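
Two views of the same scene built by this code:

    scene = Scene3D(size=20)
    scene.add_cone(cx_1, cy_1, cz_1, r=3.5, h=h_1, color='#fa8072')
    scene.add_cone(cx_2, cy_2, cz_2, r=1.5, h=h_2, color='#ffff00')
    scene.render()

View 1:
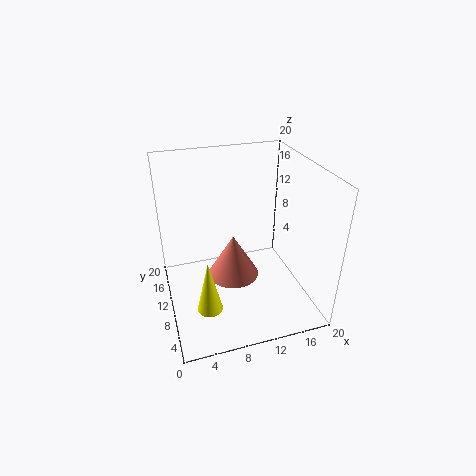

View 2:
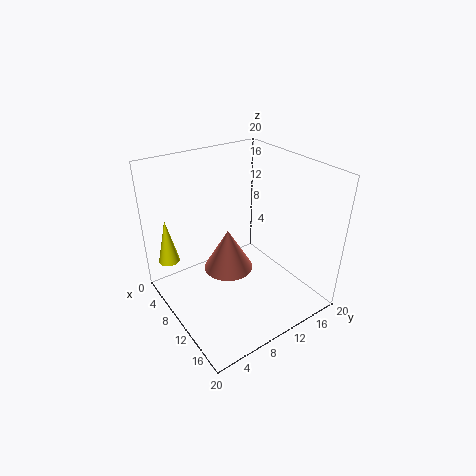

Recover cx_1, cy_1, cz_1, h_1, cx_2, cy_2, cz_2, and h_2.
cx_1 = 9
cy_1 = 9
cz_1 = 5
h_1 = 6
cx_2 = 4
cy_2 = 2
cz_2 = 6
h_2 = 6.5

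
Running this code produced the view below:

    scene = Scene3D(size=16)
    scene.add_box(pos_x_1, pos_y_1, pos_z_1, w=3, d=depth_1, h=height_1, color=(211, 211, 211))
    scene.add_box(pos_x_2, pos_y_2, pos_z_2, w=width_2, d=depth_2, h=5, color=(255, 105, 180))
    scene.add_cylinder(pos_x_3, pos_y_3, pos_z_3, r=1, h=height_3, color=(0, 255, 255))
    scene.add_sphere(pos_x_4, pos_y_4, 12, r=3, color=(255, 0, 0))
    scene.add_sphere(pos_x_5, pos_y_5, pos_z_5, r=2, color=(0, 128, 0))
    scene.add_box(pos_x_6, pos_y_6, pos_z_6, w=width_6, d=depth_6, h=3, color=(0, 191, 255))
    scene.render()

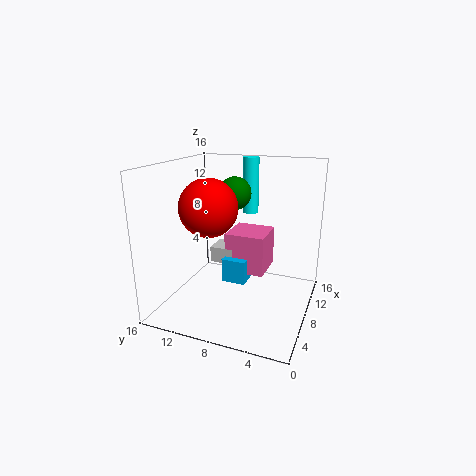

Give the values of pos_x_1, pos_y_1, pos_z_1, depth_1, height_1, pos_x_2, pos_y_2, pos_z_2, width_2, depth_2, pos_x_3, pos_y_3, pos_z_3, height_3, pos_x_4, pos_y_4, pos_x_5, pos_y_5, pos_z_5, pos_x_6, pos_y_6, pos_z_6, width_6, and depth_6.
pos_x_1 = 11
pos_y_1 = 10
pos_z_1 = 3
depth_1 = 3
height_1 = 2
pos_x_2 = 11
pos_y_2 = 6
pos_z_2 = 2
width_2 = 5
depth_2 = 5
pos_x_3 = 15
pos_y_3 = 9
pos_z_3 = 9
height_3 = 7
pos_x_4 = 5
pos_y_4 = 10
pos_x_5 = 12
pos_y_5 = 10
pos_z_5 = 12
pos_x_6 = 10
pos_y_6 = 8
pos_z_6 = 1
width_6 = 3
depth_6 = 3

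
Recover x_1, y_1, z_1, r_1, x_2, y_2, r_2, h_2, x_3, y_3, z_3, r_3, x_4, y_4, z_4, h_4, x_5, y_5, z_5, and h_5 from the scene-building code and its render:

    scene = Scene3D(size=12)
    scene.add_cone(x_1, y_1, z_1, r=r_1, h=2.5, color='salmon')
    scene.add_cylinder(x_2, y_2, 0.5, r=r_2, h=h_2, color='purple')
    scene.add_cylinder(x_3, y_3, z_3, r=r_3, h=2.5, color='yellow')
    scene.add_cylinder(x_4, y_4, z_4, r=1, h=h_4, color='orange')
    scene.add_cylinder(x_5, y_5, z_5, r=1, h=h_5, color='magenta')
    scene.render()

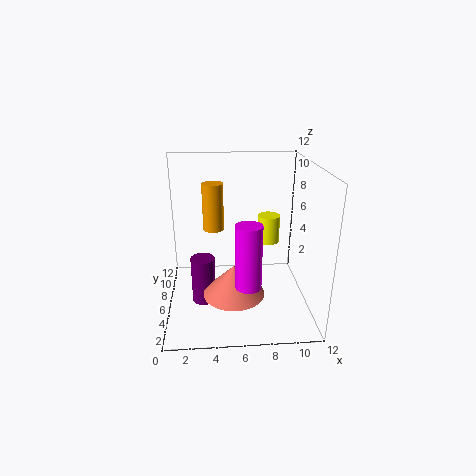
x_1 = 5.5; y_1 = 4; z_1 = 2; r_1 = 2.5; x_2 = 3; y_2 = 5.5; r_2 = 1; h_2 = 4; x_3 = 9; y_3 = 8.5; z_3 = 4.5; r_3 = 1; x_4 = 4; y_4 = 10.5; z_4 = 5; h_4 = 4.5; x_5 = 6.5; y_5 = 2.5; z_5 = 3.5; h_5 = 5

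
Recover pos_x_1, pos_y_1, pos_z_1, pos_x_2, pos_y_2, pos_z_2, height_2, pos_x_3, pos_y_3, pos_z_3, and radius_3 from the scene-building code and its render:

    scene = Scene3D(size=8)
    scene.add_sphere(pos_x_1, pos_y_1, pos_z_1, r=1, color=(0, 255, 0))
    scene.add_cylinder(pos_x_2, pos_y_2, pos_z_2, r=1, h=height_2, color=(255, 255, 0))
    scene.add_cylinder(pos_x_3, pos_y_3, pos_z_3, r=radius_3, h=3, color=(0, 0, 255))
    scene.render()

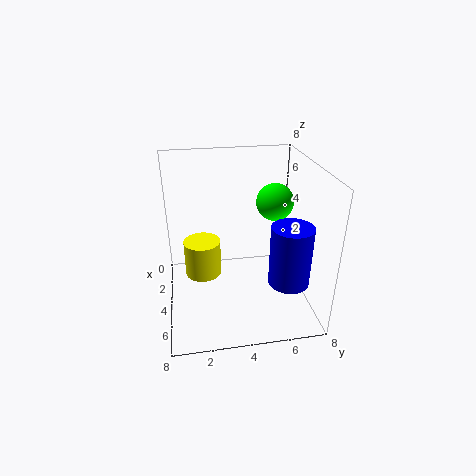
pos_x_1 = 4
pos_y_1 = 6
pos_z_1 = 6
pos_x_2 = 4
pos_y_2 = 2
pos_z_2 = 2
height_2 = 2
pos_x_3 = 7
pos_y_3 = 6
pos_z_3 = 3
radius_3 = 1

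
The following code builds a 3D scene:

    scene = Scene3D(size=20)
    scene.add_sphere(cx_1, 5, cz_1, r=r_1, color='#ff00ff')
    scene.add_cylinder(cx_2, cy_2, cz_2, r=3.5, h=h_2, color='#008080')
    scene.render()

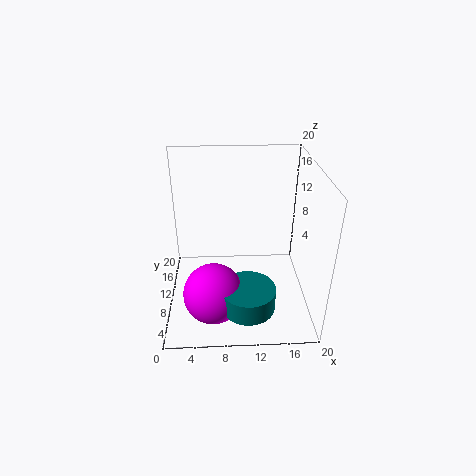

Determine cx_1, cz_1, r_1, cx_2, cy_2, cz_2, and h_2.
cx_1 = 6.5; cz_1 = 4.5; r_1 = 4; cx_2 = 11; cy_2 = 3.5; cz_2 = 3.5; h_2 = 3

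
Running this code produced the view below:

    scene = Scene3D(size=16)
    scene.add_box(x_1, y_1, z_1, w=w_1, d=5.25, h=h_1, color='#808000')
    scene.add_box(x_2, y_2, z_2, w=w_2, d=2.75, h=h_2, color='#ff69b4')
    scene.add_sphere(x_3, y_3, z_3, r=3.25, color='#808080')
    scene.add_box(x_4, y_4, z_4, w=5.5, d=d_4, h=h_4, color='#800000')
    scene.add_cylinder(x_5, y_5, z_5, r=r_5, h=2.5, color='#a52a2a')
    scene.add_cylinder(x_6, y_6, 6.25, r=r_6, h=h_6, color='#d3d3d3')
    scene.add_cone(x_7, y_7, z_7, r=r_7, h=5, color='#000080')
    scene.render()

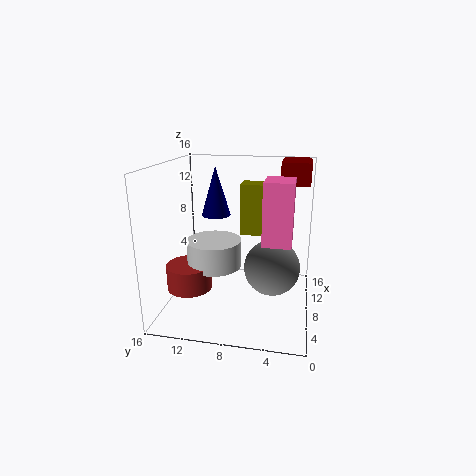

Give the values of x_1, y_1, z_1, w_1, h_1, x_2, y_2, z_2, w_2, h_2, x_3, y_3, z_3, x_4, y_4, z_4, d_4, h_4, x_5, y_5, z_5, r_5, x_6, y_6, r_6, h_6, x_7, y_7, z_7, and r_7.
x_1 = 7.75; y_1 = 2.5; z_1 = 8.5; w_1 = 2.5; h_1 = 5.5; x_2 = 2.75; y_2 = 2; z_2 = 9.25; w_2 = 3.5; h_2 = 6; x_3 = 9.5; y_3 = 4.25; z_3 = 4; x_4 = 10.25; y_4 = 0.5; z_4 = 13.5; d_4 = 3.25; h_4 = 2.5; x_5 = 3; y_5 = 12; z_5 = 4.25; r_5 = 2.25; x_6 = 4.5; y_6 = 9.75; r_6 = 2.75; h_6 = 2.75; x_7 = 6.5; y_7 = 10; z_7 = 11; r_7 = 1.5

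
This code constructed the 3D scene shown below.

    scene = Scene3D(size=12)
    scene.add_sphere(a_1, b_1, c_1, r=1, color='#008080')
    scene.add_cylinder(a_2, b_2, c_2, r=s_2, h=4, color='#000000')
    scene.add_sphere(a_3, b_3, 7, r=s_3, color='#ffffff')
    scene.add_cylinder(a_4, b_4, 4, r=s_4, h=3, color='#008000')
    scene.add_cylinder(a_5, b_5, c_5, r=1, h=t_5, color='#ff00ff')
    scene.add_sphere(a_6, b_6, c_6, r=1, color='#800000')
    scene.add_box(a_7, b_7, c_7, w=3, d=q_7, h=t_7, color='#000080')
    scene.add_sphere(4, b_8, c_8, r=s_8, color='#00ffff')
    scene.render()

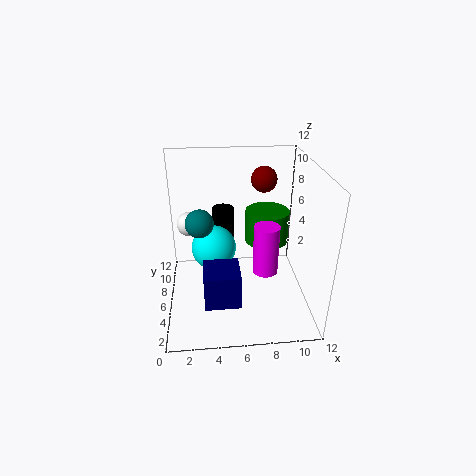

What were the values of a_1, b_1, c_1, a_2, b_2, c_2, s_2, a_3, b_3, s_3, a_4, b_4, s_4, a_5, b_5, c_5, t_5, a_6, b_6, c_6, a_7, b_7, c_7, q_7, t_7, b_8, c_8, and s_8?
a_1 = 3; b_1 = 3; c_1 = 9; a_2 = 5; b_2 = 10; c_2 = 3; s_2 = 1; a_3 = 2; b_3 = 7; s_3 = 1; a_4 = 9; b_4 = 9; s_4 = 2; a_5 = 8; b_5 = 4; c_5 = 4; t_5 = 4; a_6 = 8; b_6 = 6; c_6 = 11; a_7 = 3; b_7 = 3; c_7 = 1; q_7 = 3; t_7 = 3; b_8 = 8; c_8 = 4; s_8 = 2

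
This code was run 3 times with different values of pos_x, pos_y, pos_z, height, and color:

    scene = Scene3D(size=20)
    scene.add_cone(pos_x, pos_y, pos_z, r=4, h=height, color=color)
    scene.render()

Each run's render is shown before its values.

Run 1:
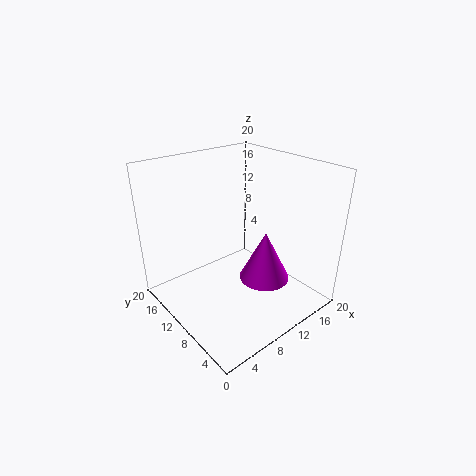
pos_x = 16, pos_y = 10.5, pos_z = 0.5, height = 8, color = 'magenta'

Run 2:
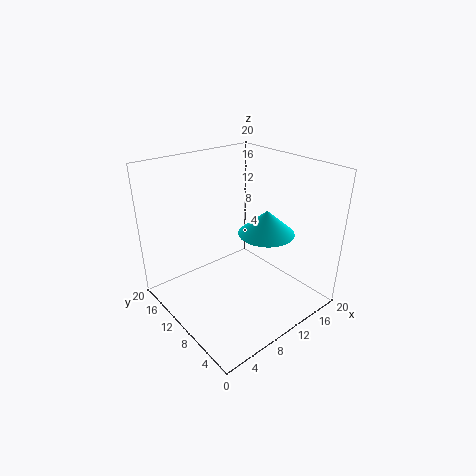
pos_x = 14, pos_y = 8.5, pos_z = 10, height = 3.5, color = 'cyan'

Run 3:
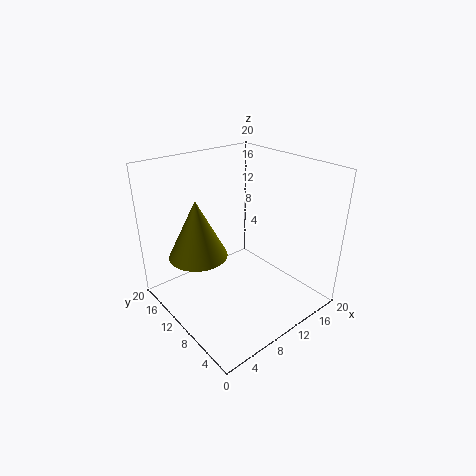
pos_x = 5, pos_y = 12.5, pos_z = 8, height = 8, color = 'olive'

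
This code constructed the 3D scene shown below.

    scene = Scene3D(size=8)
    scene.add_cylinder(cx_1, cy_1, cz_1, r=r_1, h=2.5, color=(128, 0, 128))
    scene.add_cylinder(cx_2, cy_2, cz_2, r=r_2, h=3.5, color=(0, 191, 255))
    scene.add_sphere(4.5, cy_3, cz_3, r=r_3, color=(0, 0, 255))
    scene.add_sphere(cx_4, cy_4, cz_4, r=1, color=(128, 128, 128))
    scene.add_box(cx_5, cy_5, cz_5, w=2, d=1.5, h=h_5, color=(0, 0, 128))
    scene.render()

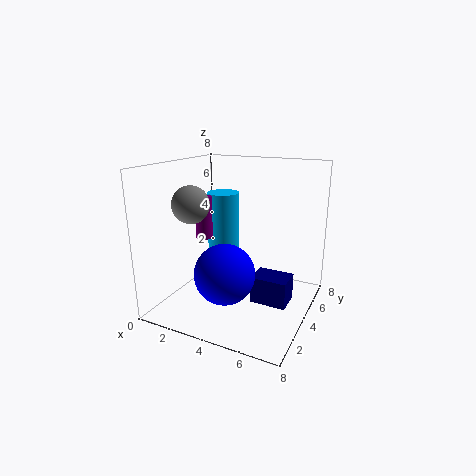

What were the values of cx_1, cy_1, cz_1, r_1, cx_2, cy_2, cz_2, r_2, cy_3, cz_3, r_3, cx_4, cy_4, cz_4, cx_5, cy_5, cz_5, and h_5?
cx_1 = 1.5
cy_1 = 4.5
cz_1 = 3.5
r_1 = 0.5
cx_2 = 2
cy_2 = 6
cz_2 = 2.5
r_2 = 1
cy_3 = 1.5
cz_3 = 3
r_3 = 1.5
cx_4 = 2
cy_4 = 2.5
cz_4 = 6
cx_5 = 5
cy_5 = 3.5
cz_5 = 0.5
h_5 = 1.5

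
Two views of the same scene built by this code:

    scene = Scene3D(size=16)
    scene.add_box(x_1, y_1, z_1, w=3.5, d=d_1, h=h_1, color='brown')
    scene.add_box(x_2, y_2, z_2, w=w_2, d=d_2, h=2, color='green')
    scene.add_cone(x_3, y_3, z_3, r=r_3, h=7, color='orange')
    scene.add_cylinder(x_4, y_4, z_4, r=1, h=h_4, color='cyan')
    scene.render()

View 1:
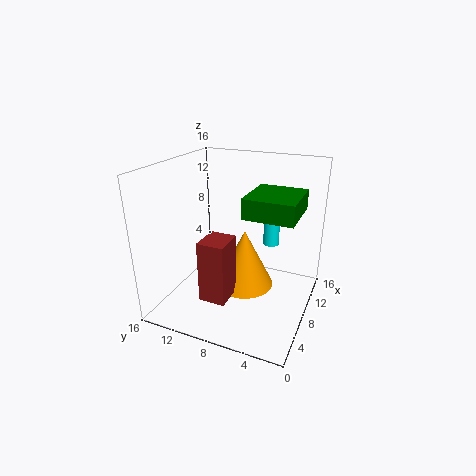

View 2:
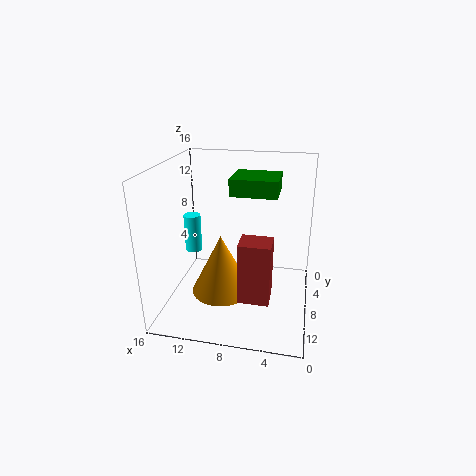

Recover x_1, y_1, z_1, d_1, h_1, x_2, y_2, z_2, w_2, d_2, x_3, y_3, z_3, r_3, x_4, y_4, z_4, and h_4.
x_1 = 4
y_1 = 8
z_1 = 1.5
d_1 = 3
h_1 = 7
x_2 = 4
y_2 = 1
z_2 = 12
w_2 = 5.5
d_2 = 5
x_3 = 10
y_3 = 8
z_3 = 1
r_3 = 3.5
x_4 = 14
y_4 = 6
z_4 = 5
h_4 = 4.5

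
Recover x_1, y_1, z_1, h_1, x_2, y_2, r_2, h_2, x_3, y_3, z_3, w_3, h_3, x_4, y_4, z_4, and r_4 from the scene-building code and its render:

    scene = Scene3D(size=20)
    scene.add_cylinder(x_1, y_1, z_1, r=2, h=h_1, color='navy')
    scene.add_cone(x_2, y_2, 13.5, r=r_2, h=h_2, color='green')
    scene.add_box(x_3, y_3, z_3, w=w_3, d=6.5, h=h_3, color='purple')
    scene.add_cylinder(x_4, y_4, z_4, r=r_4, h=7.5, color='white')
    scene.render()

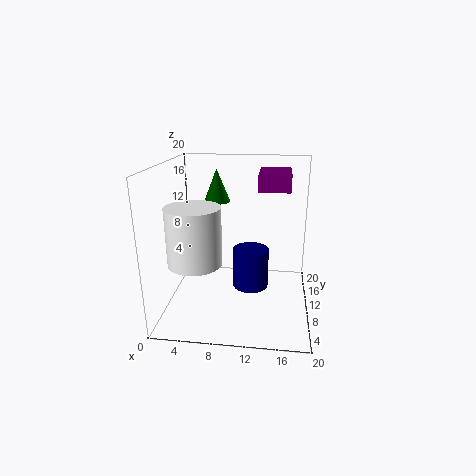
x_1 = 12.5; y_1 = 2; z_1 = 7.5; h_1 = 4.5; x_2 = 6; y_2 = 16; r_2 = 2; h_2 = 5; x_3 = 12.5; y_3 = 12; z_3 = 16; w_3 = 4.5; h_3 = 2.5; x_4 = 5; y_4 = 5.5; z_4 = 8; r_4 = 3.5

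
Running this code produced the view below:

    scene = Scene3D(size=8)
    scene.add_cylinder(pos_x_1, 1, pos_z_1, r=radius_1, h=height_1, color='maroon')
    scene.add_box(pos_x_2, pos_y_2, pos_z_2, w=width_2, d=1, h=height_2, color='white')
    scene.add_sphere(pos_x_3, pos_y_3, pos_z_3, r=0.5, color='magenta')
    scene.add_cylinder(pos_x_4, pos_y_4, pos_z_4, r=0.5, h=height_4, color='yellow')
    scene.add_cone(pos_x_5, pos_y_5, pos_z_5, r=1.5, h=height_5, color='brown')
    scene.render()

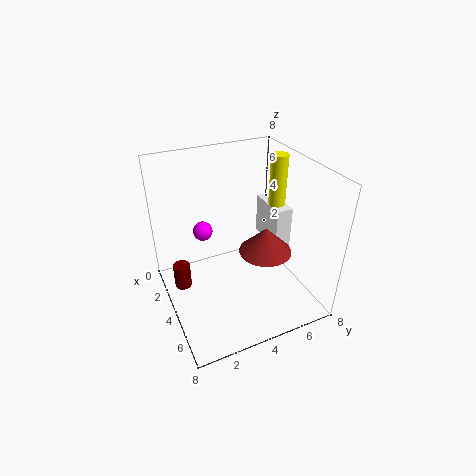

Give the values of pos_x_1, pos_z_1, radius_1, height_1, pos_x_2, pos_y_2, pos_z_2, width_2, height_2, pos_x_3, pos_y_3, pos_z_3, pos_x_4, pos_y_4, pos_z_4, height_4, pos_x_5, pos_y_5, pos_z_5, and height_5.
pos_x_1 = 2.5; pos_z_1 = 0.5; radius_1 = 0.5; height_1 = 1.5; pos_x_2 = 1.5; pos_y_2 = 6.5; pos_z_2 = 2.5; width_2 = 2.5; height_2 = 2.5; pos_x_3 = 4; pos_y_3 = 2; pos_z_3 = 5; pos_x_4 = 3; pos_y_4 = 7; pos_z_4 = 4.5; height_4 = 3.5; pos_x_5 = 4.5; pos_y_5 = 5.5; pos_z_5 = 3; height_5 = 1.5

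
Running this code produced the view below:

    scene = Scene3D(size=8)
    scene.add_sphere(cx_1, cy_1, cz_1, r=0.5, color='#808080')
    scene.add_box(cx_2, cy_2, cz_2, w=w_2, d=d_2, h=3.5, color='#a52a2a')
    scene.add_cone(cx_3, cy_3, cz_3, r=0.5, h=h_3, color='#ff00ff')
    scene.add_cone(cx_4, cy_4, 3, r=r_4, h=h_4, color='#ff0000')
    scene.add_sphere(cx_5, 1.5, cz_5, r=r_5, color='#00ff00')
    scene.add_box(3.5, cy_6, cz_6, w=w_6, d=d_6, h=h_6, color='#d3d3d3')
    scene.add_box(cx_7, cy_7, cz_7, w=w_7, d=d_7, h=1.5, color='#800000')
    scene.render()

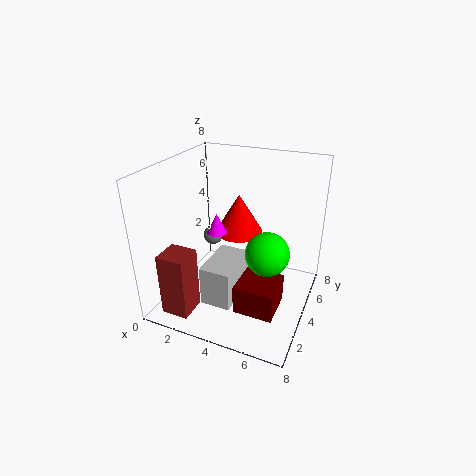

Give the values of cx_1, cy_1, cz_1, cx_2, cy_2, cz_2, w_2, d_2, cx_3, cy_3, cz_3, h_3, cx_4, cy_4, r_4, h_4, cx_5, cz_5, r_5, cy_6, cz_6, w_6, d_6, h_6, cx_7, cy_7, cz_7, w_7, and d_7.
cx_1 = 3; cy_1 = 3; cz_1 = 4.5; cx_2 = 1; cy_2 = 0.5; cz_2 = 0.5; w_2 = 1.5; d_2 = 1.5; cx_3 = 3.5; cy_3 = 2.5; cz_3 = 5; h_3 = 1; cx_4 = 3; cy_4 = 6.5; r_4 = 1.5; h_4 = 2.5; cx_5 = 6.5; cz_5 = 5; r_5 = 1; cy_6 = 0.5; cz_6 = 2; w_6 = 1.5; d_6 = 2.5; h_6 = 2; cx_7 = 5; cy_7 = 1; cz_7 = 1.5; w_7 = 2; d_7 = 2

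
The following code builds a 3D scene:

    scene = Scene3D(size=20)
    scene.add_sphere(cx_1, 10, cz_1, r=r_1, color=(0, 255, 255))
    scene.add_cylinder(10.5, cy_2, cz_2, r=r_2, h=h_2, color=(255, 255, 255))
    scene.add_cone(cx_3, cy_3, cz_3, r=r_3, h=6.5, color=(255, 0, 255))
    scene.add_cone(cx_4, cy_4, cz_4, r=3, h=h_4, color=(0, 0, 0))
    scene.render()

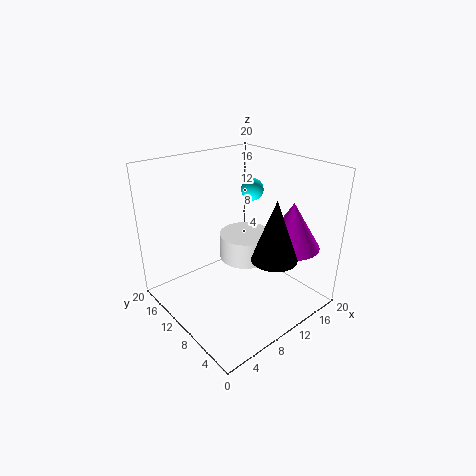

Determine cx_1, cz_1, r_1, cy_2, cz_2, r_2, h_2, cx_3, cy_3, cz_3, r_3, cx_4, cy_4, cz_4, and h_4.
cx_1 = 12.5; cz_1 = 16.5; r_1 = 1.5; cy_2 = 9; cz_2 = 7.5; r_2 = 3.5; h_2 = 3.5; cx_3 = 16; cy_3 = 5.5; cz_3 = 8.5; r_3 = 4; cx_4 = 11; cy_4 = 4; cz_4 = 9; h_4 = 8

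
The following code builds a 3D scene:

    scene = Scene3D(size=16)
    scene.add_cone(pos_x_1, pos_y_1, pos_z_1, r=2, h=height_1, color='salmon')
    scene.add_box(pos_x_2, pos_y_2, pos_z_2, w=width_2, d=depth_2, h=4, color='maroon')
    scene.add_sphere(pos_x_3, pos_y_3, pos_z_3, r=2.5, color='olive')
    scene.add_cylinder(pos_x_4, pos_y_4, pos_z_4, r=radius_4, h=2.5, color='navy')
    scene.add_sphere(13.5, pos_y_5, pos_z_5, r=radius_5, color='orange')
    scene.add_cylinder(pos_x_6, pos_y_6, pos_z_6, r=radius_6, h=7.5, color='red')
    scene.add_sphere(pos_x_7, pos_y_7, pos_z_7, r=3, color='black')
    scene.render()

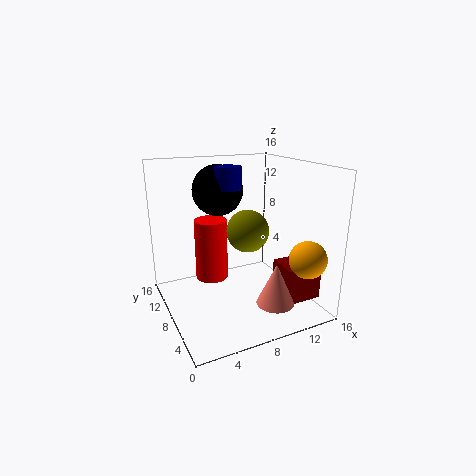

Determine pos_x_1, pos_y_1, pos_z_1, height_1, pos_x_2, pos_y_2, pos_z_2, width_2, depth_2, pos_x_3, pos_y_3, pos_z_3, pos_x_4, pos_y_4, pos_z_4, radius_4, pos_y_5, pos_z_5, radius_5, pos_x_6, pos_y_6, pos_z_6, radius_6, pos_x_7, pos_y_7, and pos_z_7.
pos_x_1 = 10, pos_y_1 = 3, pos_z_1 = 2, height_1 = 4.5, pos_x_2 = 11.5, pos_y_2 = 2.5, pos_z_2 = 1.5, width_2 = 4, depth_2 = 3.5, pos_x_3 = 10, pos_y_3 = 9.5, pos_z_3 = 8, pos_x_4 = 8, pos_y_4 = 10.5, pos_z_4 = 13, radius_4 = 1.5, pos_y_5 = 2.5, pos_z_5 = 6.5, radius_5 = 2, pos_x_6 = 6.5, pos_y_6 = 12.5, pos_z_6 = 1.5, radius_6 = 2, pos_x_7 = 7.5, pos_y_7 = 12.5, pos_z_7 = 12.5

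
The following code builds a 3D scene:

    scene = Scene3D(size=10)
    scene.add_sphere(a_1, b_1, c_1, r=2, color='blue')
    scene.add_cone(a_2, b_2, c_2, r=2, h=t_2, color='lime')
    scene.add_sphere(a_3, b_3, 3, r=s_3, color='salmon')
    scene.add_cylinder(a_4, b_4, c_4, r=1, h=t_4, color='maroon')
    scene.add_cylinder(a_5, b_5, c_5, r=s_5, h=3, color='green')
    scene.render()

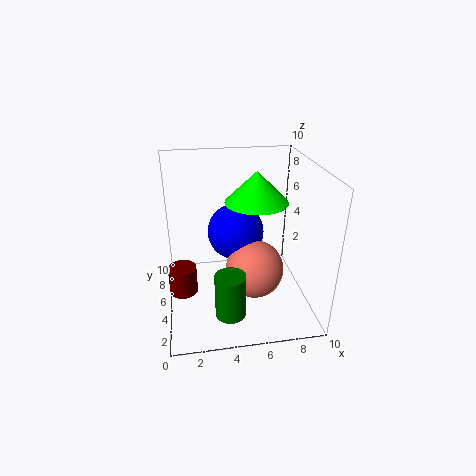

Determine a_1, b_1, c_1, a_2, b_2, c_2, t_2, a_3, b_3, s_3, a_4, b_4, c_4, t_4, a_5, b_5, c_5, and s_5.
a_1 = 5
b_1 = 6
c_1 = 5
a_2 = 6
b_2 = 4
c_2 = 8
t_2 = 2
a_3 = 6
b_3 = 4
s_3 = 2
a_4 = 1
b_4 = 5
c_4 = 1
t_4 = 2
a_5 = 4
b_5 = 2
c_5 = 1
s_5 = 1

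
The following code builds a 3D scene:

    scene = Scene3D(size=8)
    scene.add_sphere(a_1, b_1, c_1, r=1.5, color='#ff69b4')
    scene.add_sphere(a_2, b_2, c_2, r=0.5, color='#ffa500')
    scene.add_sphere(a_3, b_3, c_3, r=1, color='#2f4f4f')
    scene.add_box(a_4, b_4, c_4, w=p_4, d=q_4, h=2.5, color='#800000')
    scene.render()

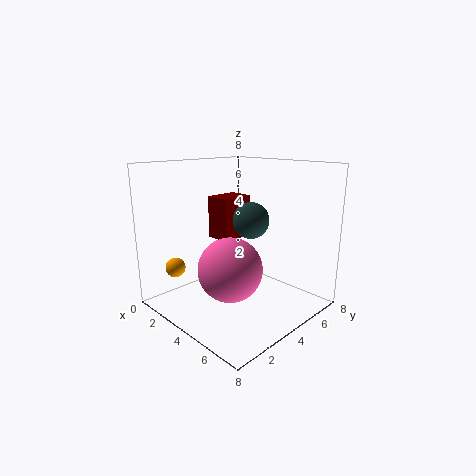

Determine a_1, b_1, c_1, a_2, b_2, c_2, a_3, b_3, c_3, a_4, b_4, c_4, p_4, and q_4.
a_1 = 6, b_1 = 1.5, c_1 = 3.5, a_2 = 3, b_2 = 0.5, c_2 = 3, a_3 = 4.5, b_3 = 4.5, c_3 = 5, a_4 = 1.5, b_4 = 4, c_4 = 3.5, p_4 = 1.5, q_4 = 2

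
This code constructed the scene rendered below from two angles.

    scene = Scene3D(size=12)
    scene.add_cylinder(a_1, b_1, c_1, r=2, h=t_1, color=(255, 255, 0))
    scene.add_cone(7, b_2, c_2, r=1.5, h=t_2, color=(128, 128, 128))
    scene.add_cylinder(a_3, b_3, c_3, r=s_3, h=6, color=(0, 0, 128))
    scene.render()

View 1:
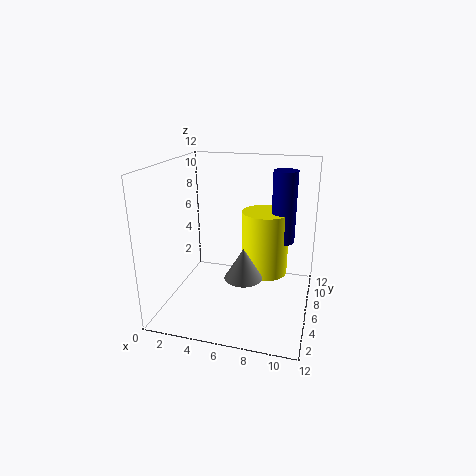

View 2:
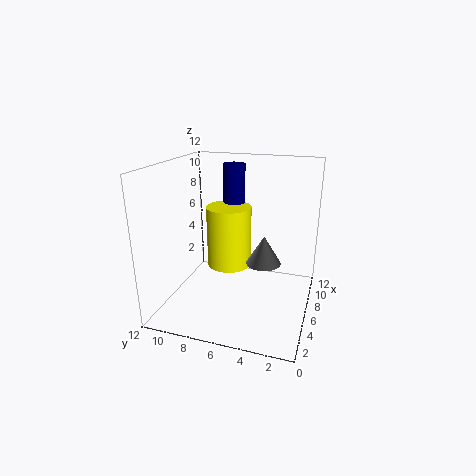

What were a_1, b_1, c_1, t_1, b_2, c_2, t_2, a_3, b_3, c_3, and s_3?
a_1 = 8, b_1 = 7.5, c_1 = 2.5, t_1 = 5.5, b_2 = 4, c_2 = 3.5, t_2 = 2.5, a_3 = 9.5, b_3 = 7.5, c_3 = 5.5, s_3 = 1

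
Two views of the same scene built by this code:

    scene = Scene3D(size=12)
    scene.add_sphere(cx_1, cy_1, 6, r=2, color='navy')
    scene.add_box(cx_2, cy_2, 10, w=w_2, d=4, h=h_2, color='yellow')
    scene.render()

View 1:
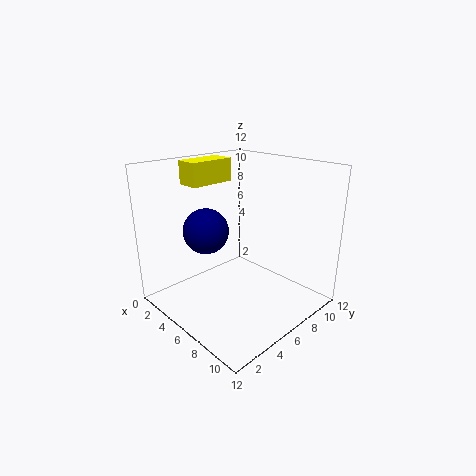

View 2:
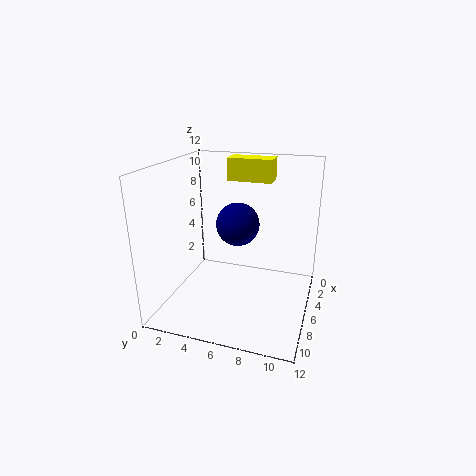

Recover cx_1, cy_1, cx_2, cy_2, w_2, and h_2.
cx_1 = 3
cy_1 = 5
cx_2 = 1
cy_2 = 4
w_2 = 2
h_2 = 2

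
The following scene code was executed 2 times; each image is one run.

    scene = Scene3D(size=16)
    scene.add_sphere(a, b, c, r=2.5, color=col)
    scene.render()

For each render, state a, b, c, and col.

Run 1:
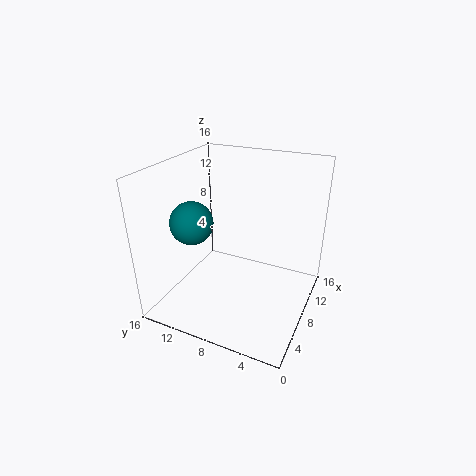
a = 7.25; b = 13.5; c = 9; col = 'teal'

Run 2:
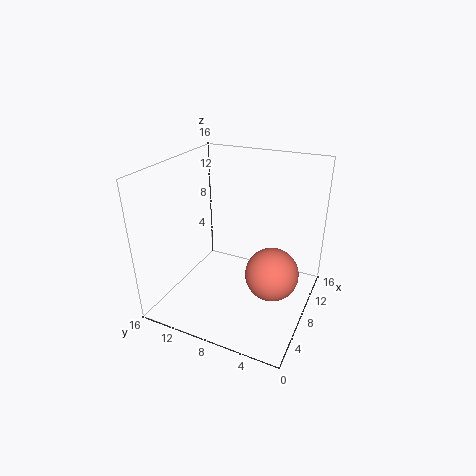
a = 3.75; b = 2.5; c = 7.5; col = 'salmon'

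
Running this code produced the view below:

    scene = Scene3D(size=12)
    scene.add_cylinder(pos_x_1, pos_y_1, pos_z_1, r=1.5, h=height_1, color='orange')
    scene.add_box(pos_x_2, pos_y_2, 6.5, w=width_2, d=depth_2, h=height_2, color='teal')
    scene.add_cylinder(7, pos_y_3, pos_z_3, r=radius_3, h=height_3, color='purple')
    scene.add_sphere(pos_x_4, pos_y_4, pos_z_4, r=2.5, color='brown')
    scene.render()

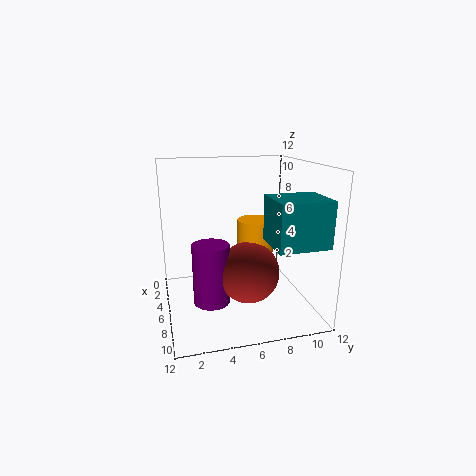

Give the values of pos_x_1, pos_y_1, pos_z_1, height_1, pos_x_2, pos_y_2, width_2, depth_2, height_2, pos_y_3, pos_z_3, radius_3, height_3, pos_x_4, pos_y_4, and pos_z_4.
pos_x_1 = 6; pos_y_1 = 7.5; pos_z_1 = 3; height_1 = 4.5; pos_x_2 = 8; pos_y_2 = 7.5; width_2 = 3.5; depth_2 = 4; height_2 = 3.5; pos_y_3 = 3.5; pos_z_3 = 1; radius_3 = 1.5; height_3 = 5; pos_x_4 = 7.5; pos_y_4 = 6.5; pos_z_4 = 3.5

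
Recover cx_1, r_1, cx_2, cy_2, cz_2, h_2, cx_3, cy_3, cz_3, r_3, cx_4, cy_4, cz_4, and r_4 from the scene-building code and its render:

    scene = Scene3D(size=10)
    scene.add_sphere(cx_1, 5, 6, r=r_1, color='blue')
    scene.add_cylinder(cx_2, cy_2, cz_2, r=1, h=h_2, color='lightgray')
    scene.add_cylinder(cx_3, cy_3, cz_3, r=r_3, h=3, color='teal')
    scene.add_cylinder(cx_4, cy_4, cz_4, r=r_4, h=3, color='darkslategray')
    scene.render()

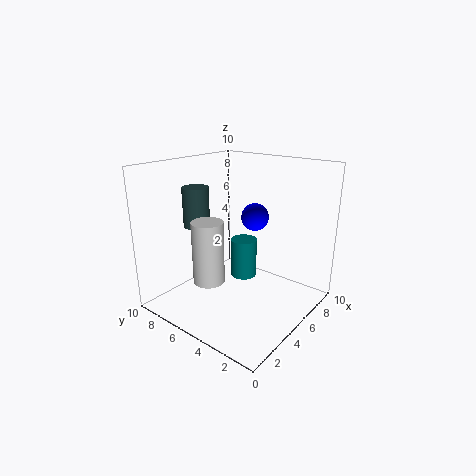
cx_1 = 7, r_1 = 1, cx_2 = 2, cy_2 = 5, cz_2 = 3, h_2 = 4, cx_3 = 7, cy_3 = 6, cz_3 = 1, r_3 = 1, cx_4 = 5, cy_4 = 9, cz_4 = 5, r_4 = 1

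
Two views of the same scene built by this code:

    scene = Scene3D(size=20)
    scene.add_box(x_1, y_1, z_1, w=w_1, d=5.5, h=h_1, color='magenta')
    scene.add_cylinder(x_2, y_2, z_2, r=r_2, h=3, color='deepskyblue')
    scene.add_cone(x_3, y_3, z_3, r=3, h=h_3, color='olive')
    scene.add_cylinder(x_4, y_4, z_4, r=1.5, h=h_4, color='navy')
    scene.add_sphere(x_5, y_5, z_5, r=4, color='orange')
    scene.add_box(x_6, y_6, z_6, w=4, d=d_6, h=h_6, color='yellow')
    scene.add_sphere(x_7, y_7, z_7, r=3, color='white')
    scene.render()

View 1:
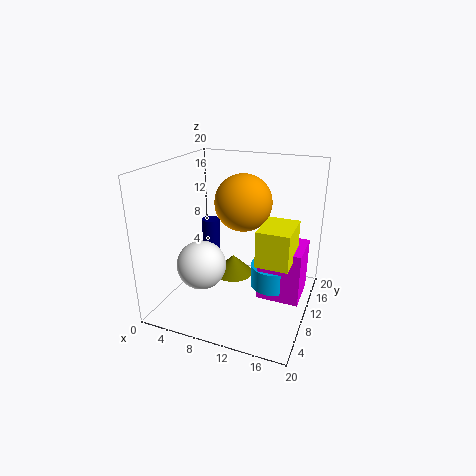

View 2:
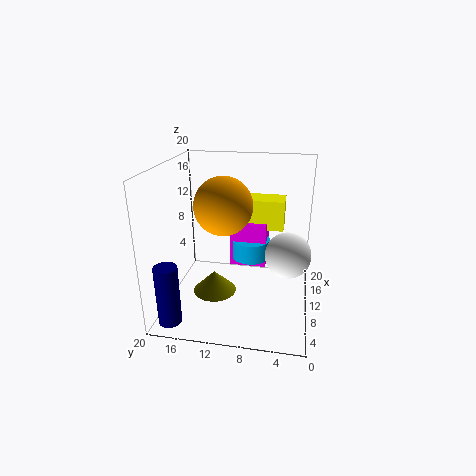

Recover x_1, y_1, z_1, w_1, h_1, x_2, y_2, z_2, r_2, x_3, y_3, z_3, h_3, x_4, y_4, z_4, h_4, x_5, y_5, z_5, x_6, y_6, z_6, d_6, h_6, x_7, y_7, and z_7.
x_1 = 14, y_1 = 6.5, z_1 = 3.5, w_1 = 5.5, h_1 = 7, x_2 = 15.5, y_2 = 9, z_2 = 4.5, r_2 = 3, x_3 = 8, y_3 = 13, z_3 = 2.5, h_3 = 3, x_4 = 2, y_4 = 17.5, z_4 = 1, h_4 = 8, x_5 = 10, y_5 = 12, z_5 = 14.5, x_6 = 14.5, y_6 = 4, z_6 = 9.5, d_6 = 5.5, h_6 = 4.5, x_7 = 8, y_7 = 3, z_7 = 9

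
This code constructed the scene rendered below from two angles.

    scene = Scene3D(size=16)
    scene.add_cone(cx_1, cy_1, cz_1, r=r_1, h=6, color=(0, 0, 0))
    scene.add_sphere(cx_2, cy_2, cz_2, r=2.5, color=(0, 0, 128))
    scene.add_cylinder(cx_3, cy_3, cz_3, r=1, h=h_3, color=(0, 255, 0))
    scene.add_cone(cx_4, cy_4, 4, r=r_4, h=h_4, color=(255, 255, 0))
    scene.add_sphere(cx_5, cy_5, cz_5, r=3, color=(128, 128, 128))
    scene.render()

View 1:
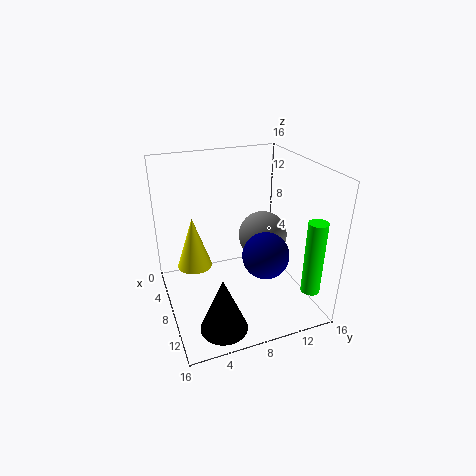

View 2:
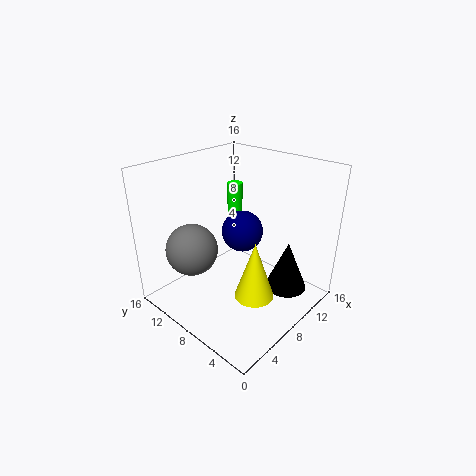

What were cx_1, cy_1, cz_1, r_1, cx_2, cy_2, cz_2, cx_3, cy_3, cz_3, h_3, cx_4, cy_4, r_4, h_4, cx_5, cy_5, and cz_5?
cx_1 = 13; cy_1 = 4.5; cz_1 = 0.5; r_1 = 2.5; cx_2 = 11; cy_2 = 10; cz_2 = 7; cx_3 = 14; cy_3 = 14; cz_3 = 3.5; h_3 = 8; cx_4 = 5.5; cy_4 = 3.5; r_4 = 2; h_4 = 6; cx_5 = 5; cy_5 = 12.5; cz_5 = 6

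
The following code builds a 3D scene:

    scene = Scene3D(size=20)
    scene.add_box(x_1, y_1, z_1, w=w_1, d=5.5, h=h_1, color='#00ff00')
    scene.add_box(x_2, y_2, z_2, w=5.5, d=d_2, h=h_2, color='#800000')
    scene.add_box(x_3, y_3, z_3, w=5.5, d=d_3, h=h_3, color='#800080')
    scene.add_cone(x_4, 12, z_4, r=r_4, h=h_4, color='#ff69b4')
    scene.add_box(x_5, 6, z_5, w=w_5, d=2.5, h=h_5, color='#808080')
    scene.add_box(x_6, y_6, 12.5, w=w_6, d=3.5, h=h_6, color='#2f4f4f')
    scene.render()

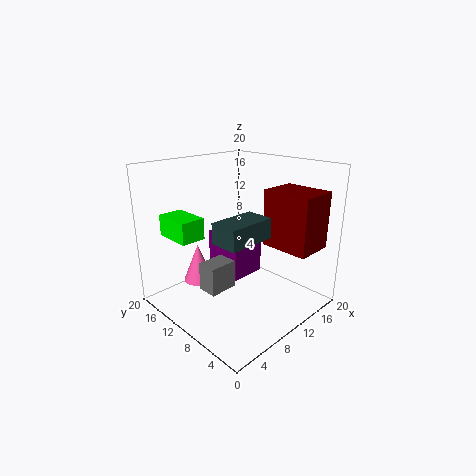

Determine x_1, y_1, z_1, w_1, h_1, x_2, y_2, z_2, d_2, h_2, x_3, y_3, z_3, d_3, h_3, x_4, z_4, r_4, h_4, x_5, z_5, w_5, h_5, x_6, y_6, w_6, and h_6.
x_1 = 3
y_1 = 13
z_1 = 10
w_1 = 3.5
h_1 = 3
x_2 = 13.5
y_2 = 1.5
z_2 = 8.5
d_2 = 7
h_2 = 8
x_3 = 10.5
y_3 = 11
z_3 = 2.5
d_3 = 6
h_3 = 6.5
x_4 = 4.5
z_4 = 5
r_4 = 2
h_4 = 5
x_5 = 2
z_5 = 6
w_5 = 3.5
h_5 = 3.5
x_6 = 2.5
y_6 = 3
w_6 = 6
h_6 = 2.5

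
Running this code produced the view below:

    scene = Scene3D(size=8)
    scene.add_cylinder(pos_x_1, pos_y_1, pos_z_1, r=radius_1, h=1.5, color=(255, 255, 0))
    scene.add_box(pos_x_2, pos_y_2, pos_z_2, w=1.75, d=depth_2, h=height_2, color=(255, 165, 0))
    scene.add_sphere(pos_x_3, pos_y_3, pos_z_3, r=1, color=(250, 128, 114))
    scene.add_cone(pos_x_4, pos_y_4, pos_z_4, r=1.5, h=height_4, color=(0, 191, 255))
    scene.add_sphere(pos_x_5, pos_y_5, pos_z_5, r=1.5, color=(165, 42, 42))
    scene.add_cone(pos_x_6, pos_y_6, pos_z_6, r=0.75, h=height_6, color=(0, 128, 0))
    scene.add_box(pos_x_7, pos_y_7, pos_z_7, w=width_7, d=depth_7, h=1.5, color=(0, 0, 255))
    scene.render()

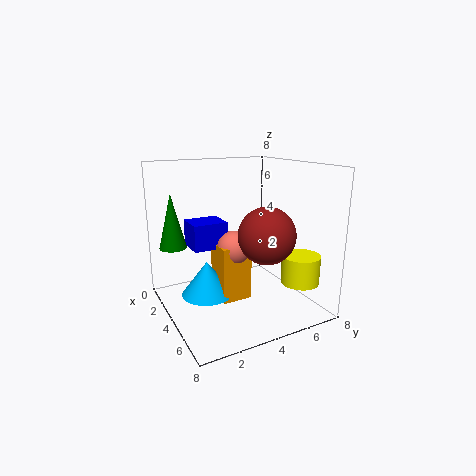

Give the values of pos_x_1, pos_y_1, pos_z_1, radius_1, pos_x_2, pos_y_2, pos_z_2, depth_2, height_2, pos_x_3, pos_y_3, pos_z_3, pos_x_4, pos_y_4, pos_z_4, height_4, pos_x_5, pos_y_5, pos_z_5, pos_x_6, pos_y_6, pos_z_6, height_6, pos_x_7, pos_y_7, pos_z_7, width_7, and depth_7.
pos_x_1 = 6.75, pos_y_1 = 6.25, pos_z_1 = 2, radius_1 = 1, pos_x_2 = 2.5, pos_y_2 = 3, pos_z_2 = 0.25, depth_2 = 1.75, height_2 = 3.25, pos_x_3 = 3.5, pos_y_3 = 4, pos_z_3 = 3.25, pos_x_4 = 3, pos_y_4 = 2.5, pos_z_4 = 0.5, height_4 = 2, pos_x_5 = 5.75, pos_y_5 = 4.75, pos_z_5 = 4.5, pos_x_6 = 2.5, pos_y_6 = 0.75, pos_z_6 = 3.5, height_6 = 3, pos_x_7 = 1.5, pos_y_7 = 1.75, pos_z_7 = 3.25, width_7 = 1.75, depth_7 = 2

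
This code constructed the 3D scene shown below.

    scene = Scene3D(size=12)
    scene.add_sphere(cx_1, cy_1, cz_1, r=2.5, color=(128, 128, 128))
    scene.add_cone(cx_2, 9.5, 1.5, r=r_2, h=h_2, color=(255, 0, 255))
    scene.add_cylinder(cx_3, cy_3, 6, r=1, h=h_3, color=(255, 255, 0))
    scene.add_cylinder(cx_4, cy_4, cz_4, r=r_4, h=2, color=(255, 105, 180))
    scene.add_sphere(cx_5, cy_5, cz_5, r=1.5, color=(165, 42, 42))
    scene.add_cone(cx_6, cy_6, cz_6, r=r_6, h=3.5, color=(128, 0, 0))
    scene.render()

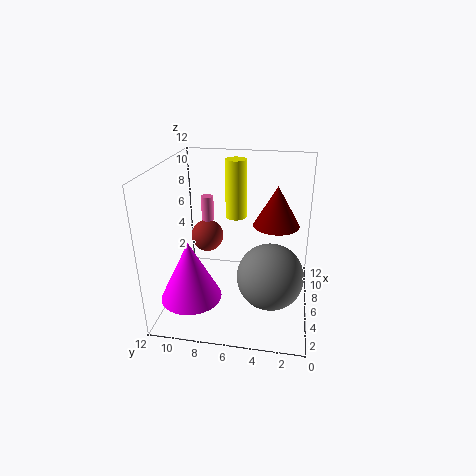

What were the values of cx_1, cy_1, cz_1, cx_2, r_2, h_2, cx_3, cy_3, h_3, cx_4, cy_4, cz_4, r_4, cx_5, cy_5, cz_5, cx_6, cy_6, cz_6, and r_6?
cx_1 = 3, cy_1 = 3, cz_1 = 4.5, cx_2 = 3.5, r_2 = 2.5, h_2 = 5, cx_3 = 10.5, cy_3 = 7, h_3 = 5.5, cx_4 = 6, cy_4 = 8.5, cz_4 = 7.5, r_4 = 0.5, cx_5 = 9, cy_5 = 9.5, cz_5 = 4.5, cx_6 = 8, cy_6 = 3, cz_6 = 6.5, r_6 = 2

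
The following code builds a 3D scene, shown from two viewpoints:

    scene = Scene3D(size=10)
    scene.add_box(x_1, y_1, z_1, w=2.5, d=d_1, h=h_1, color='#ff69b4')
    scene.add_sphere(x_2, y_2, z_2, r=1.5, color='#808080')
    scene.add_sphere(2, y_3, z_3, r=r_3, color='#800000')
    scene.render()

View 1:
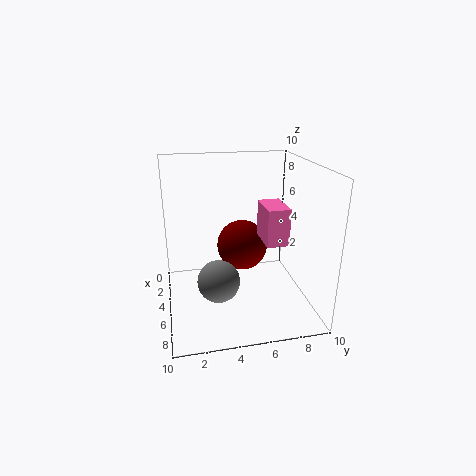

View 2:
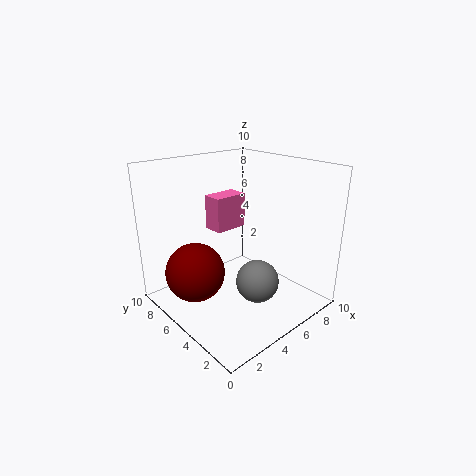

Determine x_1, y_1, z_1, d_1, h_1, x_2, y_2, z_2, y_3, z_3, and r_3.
x_1 = 4.5
y_1 = 6.5
z_1 = 5
d_1 = 1.5
h_1 = 2.5
x_2 = 5.5
y_2 = 3.5
z_2 = 2
y_3 = 6
z_3 = 3
r_3 = 2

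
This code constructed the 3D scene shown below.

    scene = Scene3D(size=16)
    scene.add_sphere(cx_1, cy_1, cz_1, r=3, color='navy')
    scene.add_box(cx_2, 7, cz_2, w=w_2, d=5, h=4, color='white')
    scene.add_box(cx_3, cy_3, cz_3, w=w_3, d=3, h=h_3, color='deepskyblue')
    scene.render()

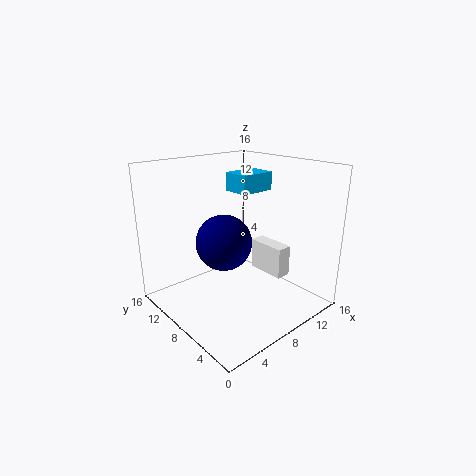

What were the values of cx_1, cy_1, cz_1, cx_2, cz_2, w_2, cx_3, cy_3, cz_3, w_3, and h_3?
cx_1 = 6; cy_1 = 8; cz_1 = 8; cx_2 = 14; cz_2 = 1; w_2 = 2; cx_3 = 8; cy_3 = 7; cz_3 = 13; w_3 = 4; h_3 = 2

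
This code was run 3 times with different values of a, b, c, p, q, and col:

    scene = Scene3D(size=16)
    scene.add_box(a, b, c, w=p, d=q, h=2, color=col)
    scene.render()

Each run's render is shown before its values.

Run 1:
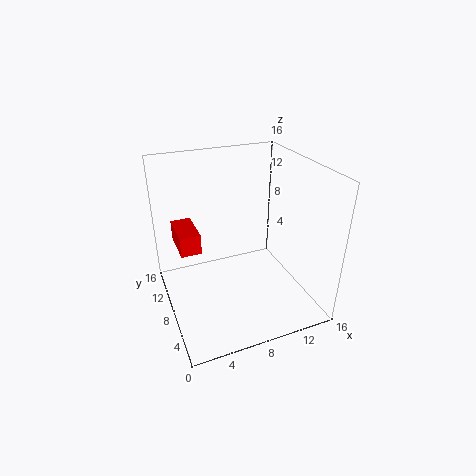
a = 1; b = 5; c = 9; p = 2; q = 4; col = 'red'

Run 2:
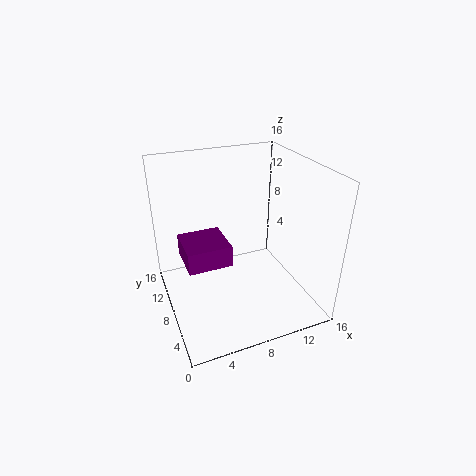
a = 1; b = 2; c = 9; p = 4; q = 4; col = 'purple'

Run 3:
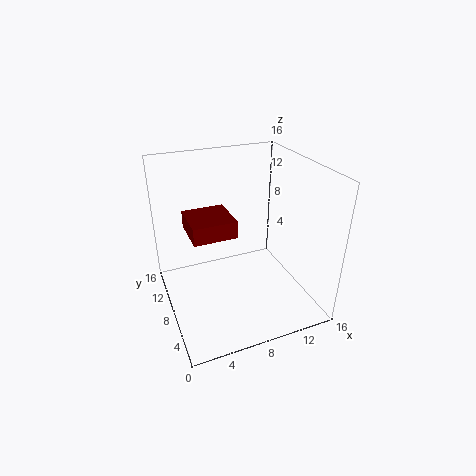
a = 3; b = 8; c = 8; p = 5; q = 5; col = 'maroon'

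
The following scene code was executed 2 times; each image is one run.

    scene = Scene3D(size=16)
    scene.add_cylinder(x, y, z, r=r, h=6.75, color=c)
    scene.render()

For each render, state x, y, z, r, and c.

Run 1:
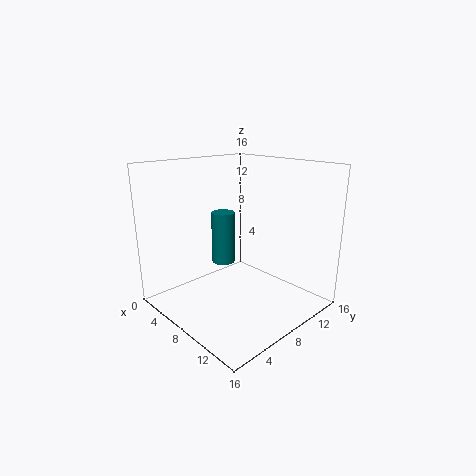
x = 2.25; y = 10.75; z = 2.5; r = 1.5; c = 'teal'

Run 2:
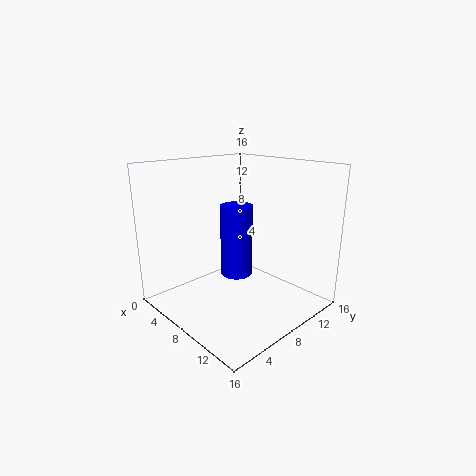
x = 11.5; y = 4.5; z = 6.25; r = 1.5; c = 'blue'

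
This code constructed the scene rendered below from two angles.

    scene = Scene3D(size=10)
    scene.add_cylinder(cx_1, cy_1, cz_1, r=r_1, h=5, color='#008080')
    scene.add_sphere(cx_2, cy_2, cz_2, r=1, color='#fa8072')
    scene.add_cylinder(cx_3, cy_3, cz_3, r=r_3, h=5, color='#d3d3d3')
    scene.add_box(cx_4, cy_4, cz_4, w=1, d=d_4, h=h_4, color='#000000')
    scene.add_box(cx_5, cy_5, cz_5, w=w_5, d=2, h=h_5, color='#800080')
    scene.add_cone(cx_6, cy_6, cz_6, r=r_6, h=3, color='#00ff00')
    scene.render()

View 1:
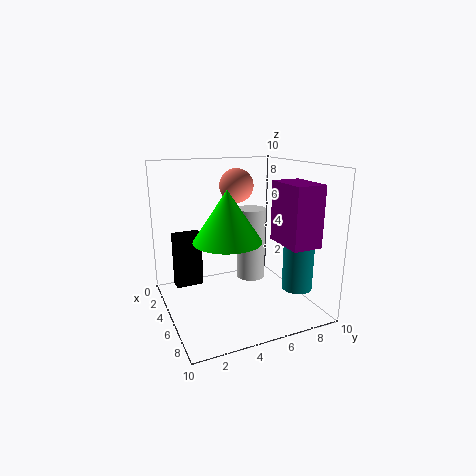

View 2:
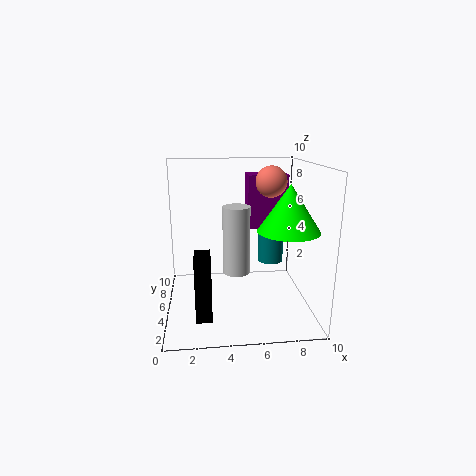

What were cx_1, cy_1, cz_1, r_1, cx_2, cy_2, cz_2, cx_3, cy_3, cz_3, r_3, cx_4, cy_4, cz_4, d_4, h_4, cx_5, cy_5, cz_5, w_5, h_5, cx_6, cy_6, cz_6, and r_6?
cx_1 = 8, cy_1 = 8, cz_1 = 2, r_1 = 1, cx_2 = 7, cy_2 = 4, cz_2 = 9, cx_3 = 5, cy_3 = 6, cz_3 = 2, r_3 = 1, cx_4 = 2, cy_4 = 1, cz_4 = 1, d_4 = 2, h_4 = 4, cx_5 = 6, cy_5 = 7, cz_5 = 5, w_5 = 3, h_5 = 4, cx_6 = 8, cy_6 = 3, cz_6 = 6, r_6 = 2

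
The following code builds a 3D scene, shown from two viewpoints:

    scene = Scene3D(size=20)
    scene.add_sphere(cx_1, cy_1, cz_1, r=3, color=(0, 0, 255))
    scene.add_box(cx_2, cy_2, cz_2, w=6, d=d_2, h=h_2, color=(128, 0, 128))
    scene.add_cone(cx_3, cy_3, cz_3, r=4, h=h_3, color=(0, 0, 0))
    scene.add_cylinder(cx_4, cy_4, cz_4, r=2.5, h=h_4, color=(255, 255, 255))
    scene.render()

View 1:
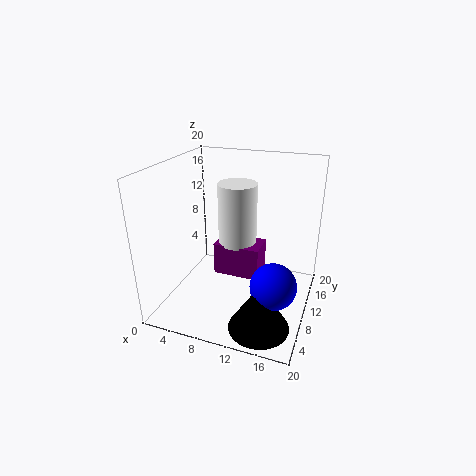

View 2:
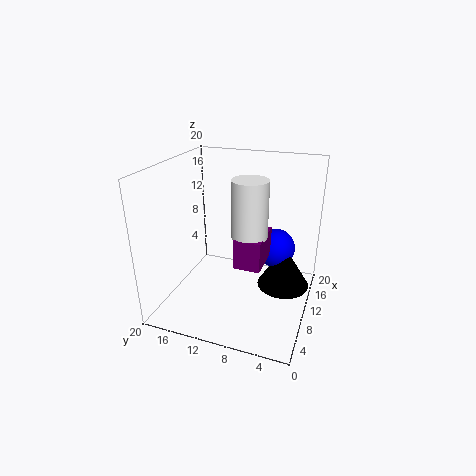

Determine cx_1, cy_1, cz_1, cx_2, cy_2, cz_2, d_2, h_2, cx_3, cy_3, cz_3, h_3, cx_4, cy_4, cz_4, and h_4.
cx_1 = 16.25, cy_1 = 6, cz_1 = 6, cx_2 = 8, cy_2 = 6.25, cz_2 = 6.25, d_2 = 3.75, h_2 = 4.25, cx_3 = 15, cy_3 = 4.25, cz_3 = 0.5, h_3 = 6.5, cx_4 = 10.5, cy_4 = 8.5, cz_4 = 10.25, h_4 = 8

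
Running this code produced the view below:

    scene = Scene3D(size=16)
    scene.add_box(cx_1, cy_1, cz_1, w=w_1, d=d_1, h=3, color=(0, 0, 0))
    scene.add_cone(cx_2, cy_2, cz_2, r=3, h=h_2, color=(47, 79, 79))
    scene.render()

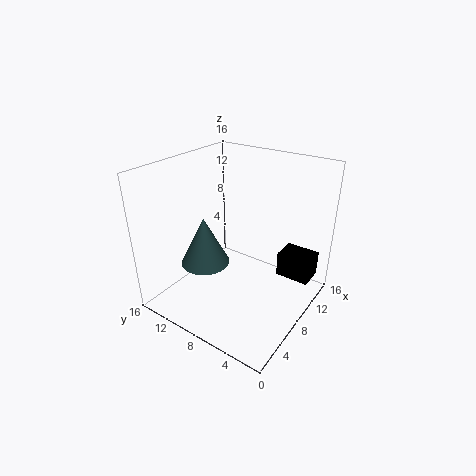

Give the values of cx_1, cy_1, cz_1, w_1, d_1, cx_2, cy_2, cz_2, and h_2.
cx_1 = 12, cy_1 = 1, cz_1 = 2, w_1 = 3, d_1 = 4, cx_2 = 8, cy_2 = 13, cz_2 = 3, h_2 = 6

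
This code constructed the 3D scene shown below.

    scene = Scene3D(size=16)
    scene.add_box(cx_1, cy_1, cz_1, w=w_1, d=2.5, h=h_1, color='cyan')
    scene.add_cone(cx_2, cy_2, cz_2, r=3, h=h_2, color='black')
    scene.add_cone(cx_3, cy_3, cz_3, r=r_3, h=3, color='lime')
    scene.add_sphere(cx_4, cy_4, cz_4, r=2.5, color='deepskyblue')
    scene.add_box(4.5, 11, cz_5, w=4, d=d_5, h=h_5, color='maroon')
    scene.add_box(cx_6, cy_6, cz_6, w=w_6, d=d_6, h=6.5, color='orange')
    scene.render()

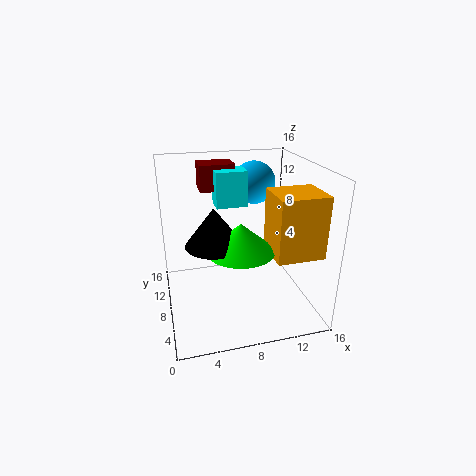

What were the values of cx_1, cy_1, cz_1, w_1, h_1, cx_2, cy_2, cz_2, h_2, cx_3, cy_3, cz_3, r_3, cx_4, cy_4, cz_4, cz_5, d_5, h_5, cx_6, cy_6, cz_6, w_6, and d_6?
cx_1 = 6; cy_1 = 9.5; cz_1 = 11; w_1 = 3.5; h_1 = 4; cx_2 = 5; cy_2 = 6; cz_2 = 8.5; h_2 = 4; cx_3 = 7.5; cy_3 = 5; cz_3 = 8; r_3 = 3.5; cx_4 = 11; cy_4 = 12; cz_4 = 13; cz_5 = 12.5; d_5 = 3; h_5 = 3; cx_6 = 10.5; cy_6 = 2; cz_6 = 7.5; w_6 = 5; d_6 = 4.5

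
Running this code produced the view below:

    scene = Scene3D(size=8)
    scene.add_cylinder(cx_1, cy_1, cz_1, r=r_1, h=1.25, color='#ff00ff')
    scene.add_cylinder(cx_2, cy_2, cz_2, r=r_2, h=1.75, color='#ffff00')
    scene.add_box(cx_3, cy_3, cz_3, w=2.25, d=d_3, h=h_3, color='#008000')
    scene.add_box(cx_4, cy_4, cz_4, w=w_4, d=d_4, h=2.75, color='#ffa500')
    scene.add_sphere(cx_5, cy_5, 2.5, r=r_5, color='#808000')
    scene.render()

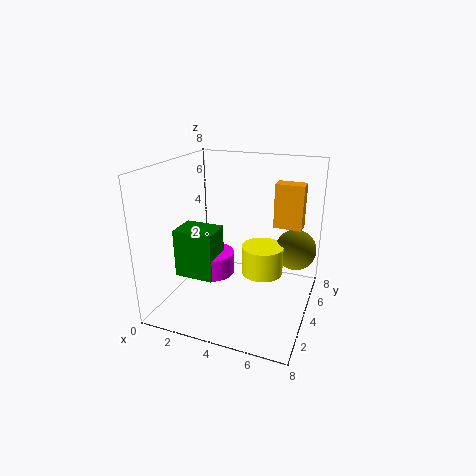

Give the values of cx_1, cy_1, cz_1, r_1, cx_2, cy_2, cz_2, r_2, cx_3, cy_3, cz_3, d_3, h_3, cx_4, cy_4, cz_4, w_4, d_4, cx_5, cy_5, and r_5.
cx_1 = 2.5; cy_1 = 3.75; cz_1 = 1.75; r_1 = 1.25; cx_2 = 5; cy_2 = 5.5; cz_2 = 1.25; r_2 = 1.25; cx_3 = 0.75; cy_3 = 2.5; cz_3 = 1.75; d_3 = 1.75; h_3 = 2.75; cx_4 = 5.25; cy_4 = 6.75; cz_4 = 3.75; w_4 = 1.75; d_4 = 1; cx_5 = 6.75; cy_5 = 6.75; r_5 = 1.25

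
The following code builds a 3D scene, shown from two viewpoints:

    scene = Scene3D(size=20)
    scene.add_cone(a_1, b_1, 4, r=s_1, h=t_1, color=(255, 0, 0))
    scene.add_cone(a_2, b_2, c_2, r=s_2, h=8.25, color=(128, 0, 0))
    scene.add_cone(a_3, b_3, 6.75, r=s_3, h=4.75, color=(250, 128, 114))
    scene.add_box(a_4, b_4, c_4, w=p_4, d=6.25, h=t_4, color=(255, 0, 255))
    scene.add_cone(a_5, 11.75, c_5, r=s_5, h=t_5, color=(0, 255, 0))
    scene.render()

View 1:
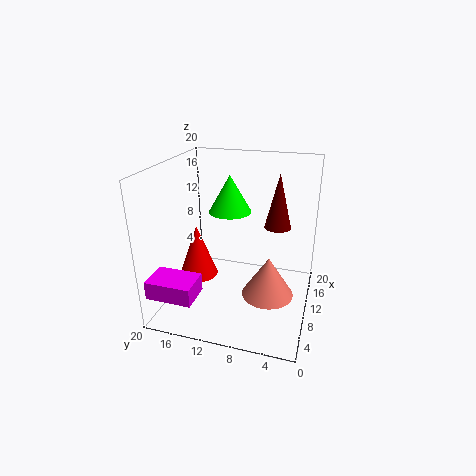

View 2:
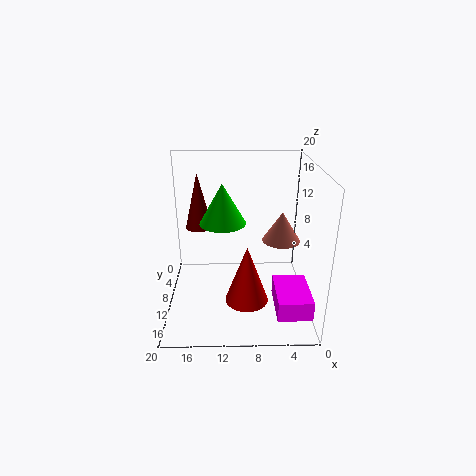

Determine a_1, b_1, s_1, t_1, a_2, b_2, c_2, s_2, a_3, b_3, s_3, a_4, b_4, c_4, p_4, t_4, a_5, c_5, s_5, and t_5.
a_1 = 9
b_1 = 15.75
s_1 = 2.75
t_1 = 7.5
a_2 = 15.75
b_2 = 5.5
c_2 = 9.75
s_2 = 2
a_3 = 3
b_3 = 4.25
s_3 = 3
a_4 = 1.25
b_4 = 13.75
c_4 = 3.75
p_4 = 4.25
t_4 = 2.5
a_5 = 12
c_5 = 13
s_5 = 3
t_5 = 5.25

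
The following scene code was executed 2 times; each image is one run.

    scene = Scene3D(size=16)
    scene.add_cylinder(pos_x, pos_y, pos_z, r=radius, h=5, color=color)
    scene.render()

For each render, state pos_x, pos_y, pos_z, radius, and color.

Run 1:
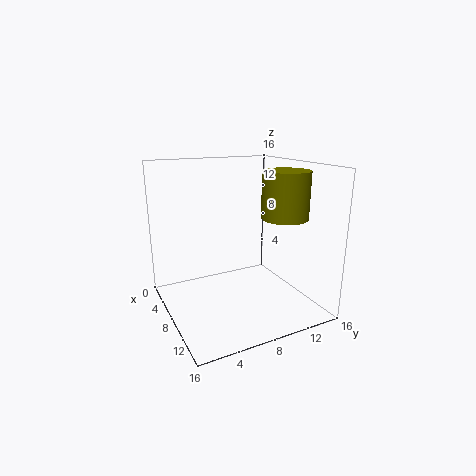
pos_x = 11; pos_y = 12; pos_z = 10.5; radius = 2.5; color = 'olive'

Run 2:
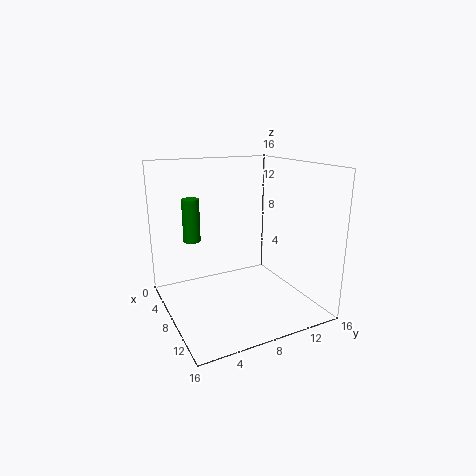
pos_x = 4; pos_y = 4; pos_z = 7; radius = 1; color = 'green'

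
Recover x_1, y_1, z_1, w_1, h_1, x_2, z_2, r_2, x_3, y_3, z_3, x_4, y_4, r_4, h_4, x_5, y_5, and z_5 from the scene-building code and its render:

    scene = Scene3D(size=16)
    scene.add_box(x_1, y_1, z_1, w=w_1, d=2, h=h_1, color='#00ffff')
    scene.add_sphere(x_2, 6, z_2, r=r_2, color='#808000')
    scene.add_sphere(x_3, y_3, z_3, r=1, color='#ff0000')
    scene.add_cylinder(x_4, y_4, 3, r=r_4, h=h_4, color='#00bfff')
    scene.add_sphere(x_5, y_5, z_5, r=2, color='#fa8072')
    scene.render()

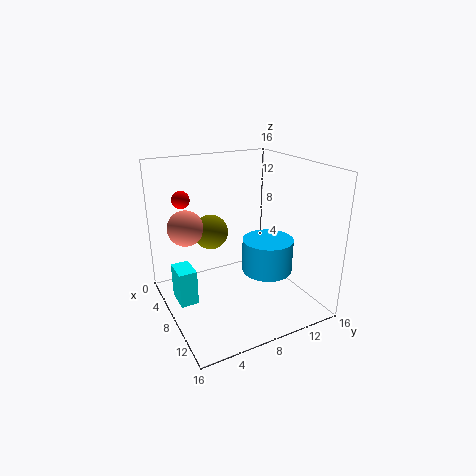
x_1 = 5
y_1 = 1
z_1 = 1
w_1 = 3
h_1 = 4
x_2 = 5
z_2 = 8
r_2 = 2
x_3 = 4
y_3 = 3
z_3 = 12
x_4 = 8
y_4 = 12
r_4 = 3
h_4 = 4
x_5 = 5
y_5 = 3
z_5 = 9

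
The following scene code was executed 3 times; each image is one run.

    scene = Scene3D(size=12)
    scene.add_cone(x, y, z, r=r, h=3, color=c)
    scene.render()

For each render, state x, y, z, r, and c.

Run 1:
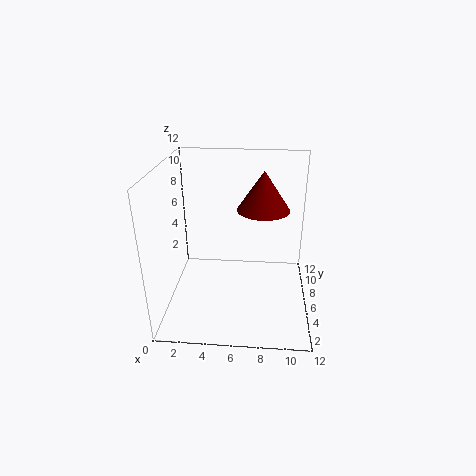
x = 8
y = 5
z = 9
r = 2
c = 'maroon'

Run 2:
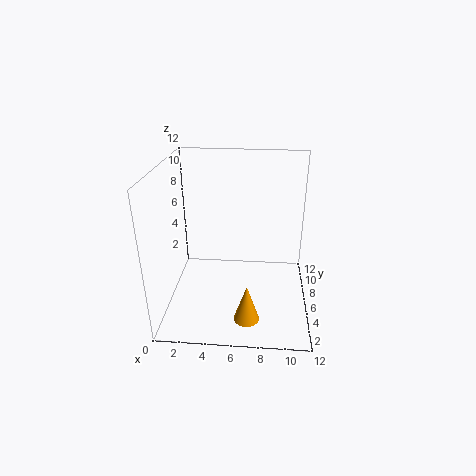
x = 7
y = 2
z = 1
r = 1
c = 'orange'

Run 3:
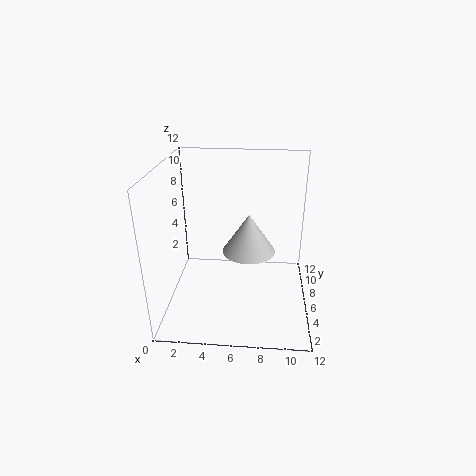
x = 7
y = 4
z = 6
r = 2
c = 'lightgray'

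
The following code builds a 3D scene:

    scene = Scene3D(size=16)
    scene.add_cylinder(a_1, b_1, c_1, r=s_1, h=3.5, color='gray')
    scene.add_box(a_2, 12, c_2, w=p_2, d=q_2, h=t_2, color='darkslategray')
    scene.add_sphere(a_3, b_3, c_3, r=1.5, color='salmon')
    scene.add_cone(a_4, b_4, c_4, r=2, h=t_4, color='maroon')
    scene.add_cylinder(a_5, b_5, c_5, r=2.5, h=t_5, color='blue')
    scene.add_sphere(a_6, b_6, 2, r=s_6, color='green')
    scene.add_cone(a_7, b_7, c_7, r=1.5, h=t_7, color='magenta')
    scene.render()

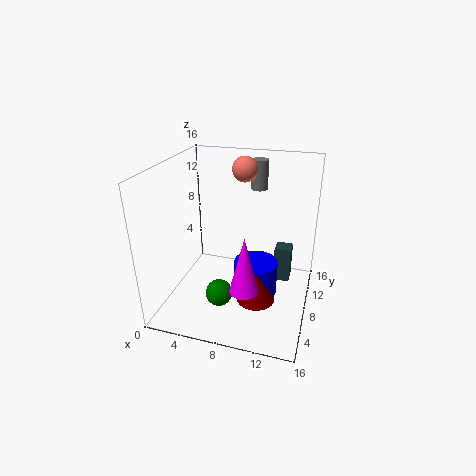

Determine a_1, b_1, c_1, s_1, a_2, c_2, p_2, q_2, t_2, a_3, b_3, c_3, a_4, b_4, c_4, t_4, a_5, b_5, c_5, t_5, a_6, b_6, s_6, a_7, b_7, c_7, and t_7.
a_1 = 9, b_1 = 13.5, c_1 = 12, s_1 = 1, a_2 = 11.5, c_2 = 0.5, p_2 = 2, q_2 = 2, t_2 = 4.5, a_3 = 7.5, b_3 = 12.5, c_3 = 14.5, a_4 = 11, b_4 = 4.5, c_4 = 3, t_4 = 3, a_5 = 10, b_5 = 8.5, c_5 = 1, t_5 = 4, a_6 = 6.5, b_6 = 5.5, s_6 = 1.5, a_7 = 10, b_7 = 3.5, c_7 = 4.5, t_7 = 6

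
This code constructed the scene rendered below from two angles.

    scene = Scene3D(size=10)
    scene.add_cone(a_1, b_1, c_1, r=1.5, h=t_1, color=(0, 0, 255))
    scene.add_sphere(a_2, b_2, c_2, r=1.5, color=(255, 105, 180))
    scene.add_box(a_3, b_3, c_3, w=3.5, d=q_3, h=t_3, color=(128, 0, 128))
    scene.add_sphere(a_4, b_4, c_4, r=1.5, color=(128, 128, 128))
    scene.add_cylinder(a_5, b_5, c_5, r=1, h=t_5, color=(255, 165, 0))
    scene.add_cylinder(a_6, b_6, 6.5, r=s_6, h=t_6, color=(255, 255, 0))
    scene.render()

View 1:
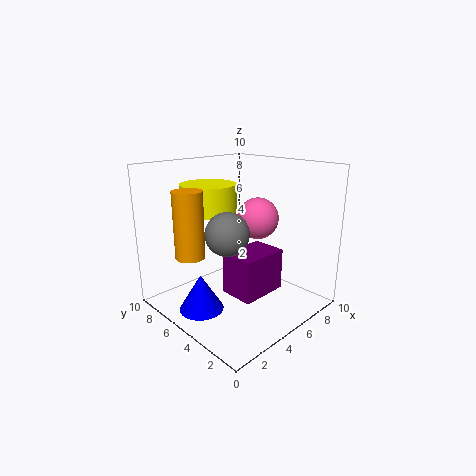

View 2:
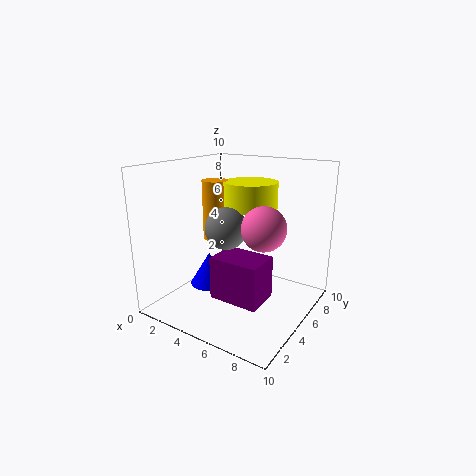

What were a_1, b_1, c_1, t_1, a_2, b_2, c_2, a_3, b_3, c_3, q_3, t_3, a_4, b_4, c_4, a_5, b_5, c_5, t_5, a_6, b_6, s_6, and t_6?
a_1 = 2; b_1 = 5.5; c_1 = 0.5; t_1 = 2.5; a_2 = 7; b_2 = 5; c_2 = 6; a_3 = 4; b_3 = 3; c_3 = 1; q_3 = 2.5; t_3 = 3; a_4 = 4; b_4 = 5; c_4 = 5.5; a_5 = 2; b_5 = 6.5; c_5 = 4; t_5 = 4.5; a_6 = 4.5; b_6 = 7.5; s_6 = 2; t_6 = 2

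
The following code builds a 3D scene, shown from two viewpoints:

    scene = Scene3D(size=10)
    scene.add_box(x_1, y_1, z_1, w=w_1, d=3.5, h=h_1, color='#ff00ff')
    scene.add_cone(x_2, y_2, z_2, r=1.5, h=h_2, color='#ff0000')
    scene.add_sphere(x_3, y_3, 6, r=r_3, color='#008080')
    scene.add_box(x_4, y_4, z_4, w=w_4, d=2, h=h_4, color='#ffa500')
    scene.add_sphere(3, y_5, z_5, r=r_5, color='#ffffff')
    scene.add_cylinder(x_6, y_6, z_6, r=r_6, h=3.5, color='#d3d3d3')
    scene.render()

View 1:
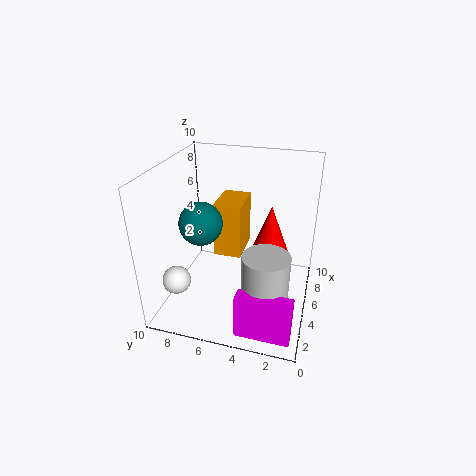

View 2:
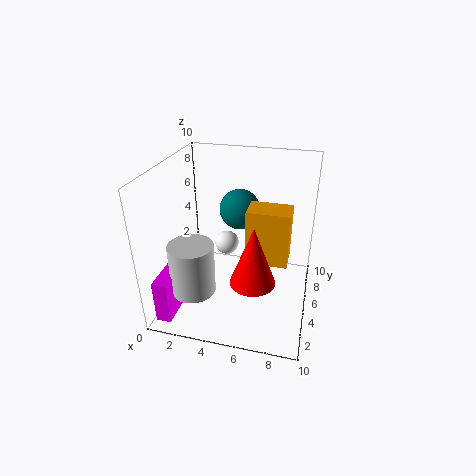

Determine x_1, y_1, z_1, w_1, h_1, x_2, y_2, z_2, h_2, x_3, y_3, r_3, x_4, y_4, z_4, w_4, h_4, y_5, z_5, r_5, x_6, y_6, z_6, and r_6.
x_1 = 0.5
y_1 = 0.5
z_1 = 0.5
w_1 = 1
h_1 = 3
x_2 = 6.5
y_2 = 3
z_2 = 3
h_2 = 4
x_3 = 4.5
y_3 = 7.5
r_3 = 1.5
x_4 = 5.5
y_4 = 5
z_4 = 3
w_4 = 3
h_4 = 4
y_5 = 9
z_5 = 2
r_5 = 1
x_6 = 2.5
y_6 = 2.5
z_6 = 2
r_6 = 1.5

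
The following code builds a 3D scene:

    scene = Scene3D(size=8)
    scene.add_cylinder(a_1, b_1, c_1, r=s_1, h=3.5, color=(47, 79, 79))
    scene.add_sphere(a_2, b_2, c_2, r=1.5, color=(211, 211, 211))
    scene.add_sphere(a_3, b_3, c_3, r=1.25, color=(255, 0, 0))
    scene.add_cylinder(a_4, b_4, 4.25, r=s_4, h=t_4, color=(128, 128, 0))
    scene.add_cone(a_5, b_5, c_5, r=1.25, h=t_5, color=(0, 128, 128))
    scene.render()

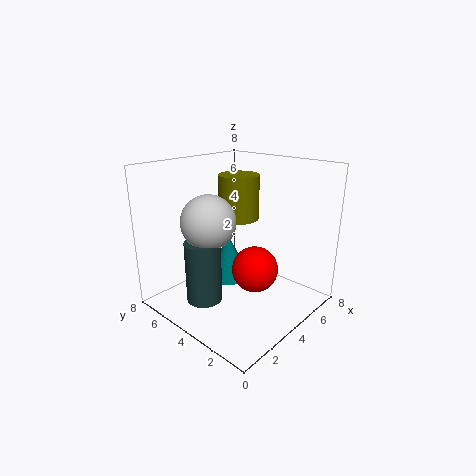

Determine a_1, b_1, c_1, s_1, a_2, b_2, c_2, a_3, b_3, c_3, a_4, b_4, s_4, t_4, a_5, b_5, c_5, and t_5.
a_1 = 2.25
b_1 = 5
c_1 = 0.5
s_1 = 1
a_2 = 2.75
b_2 = 5
c_2 = 5
a_3 = 4
b_3 = 2.75
c_3 = 2.5
a_4 = 6
b_4 = 5.75
s_4 = 1.25
t_4 = 2.75
a_5 = 4.5
b_5 = 5.25
c_5 = 1
t_5 = 2.75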